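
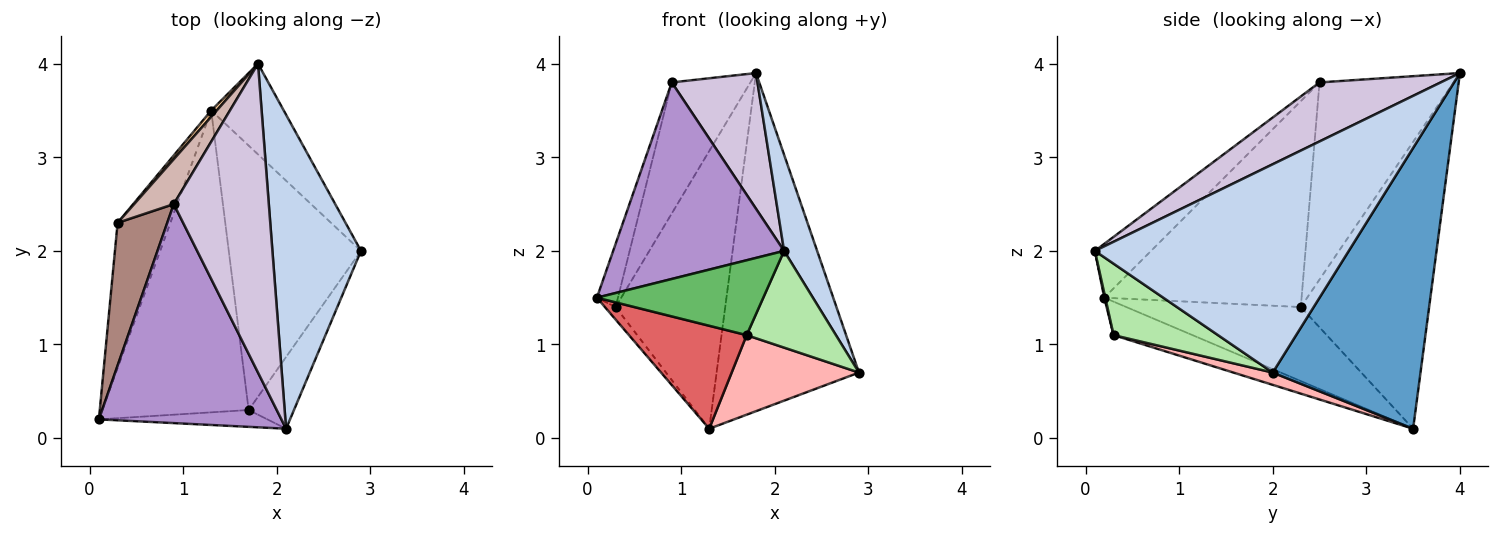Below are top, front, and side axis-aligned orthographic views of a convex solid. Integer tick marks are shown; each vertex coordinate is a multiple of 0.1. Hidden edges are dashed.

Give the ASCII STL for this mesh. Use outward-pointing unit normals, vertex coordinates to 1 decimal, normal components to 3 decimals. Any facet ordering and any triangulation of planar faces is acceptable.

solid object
 facet normal 0.708 0.682 -0.183
  outer loop
   vertex 1.3 3.5 0.1
   vertex 1.8 4.0 3.9
   vertex 2.9 2.0 0.7
  endloop
 endfacet
 facet normal 0.914 -0.119 0.388
  outer loop
   vertex 2.1 0.1 2.0
   vertex 2.9 2.0 0.7
   vertex 1.8 4.0 3.9
  endloop
 endfacet
 facet normal -0.813 0.050 -0.580
  outer loop
   vertex 0.3 2.3 1.4
   vertex 1.3 3.5 0.1
   vertex 0.1 0.2 1.5
  endloop
 endfacet
 facet normal -0.760 0.649 0.015
  outer loop
   vertex 0.3 2.3 1.4
   vertex 1.8 4.0 3.9
   vertex 1.3 3.5 0.1
  endloop
 endfacet
 facet normal 0.006 -0.976 -0.220
  outer loop
   vertex 1.7 0.3 1.1
   vertex 2.1 0.1 2.0
   vertex 0.1 0.2 1.5
  endloop
 endfacet
 facet normal 0.685 -0.585 -0.434
  outer loop
   vertex 1.7 0.3 1.1
   vertex 2.9 2.0 0.7
   vertex 2.1 0.1 2.0
  endloop
 endfacet
 facet normal -0.212 -0.316 -0.925
  outer loop
   vertex 1.7 0.3 1.1
   vertex 0.1 0.2 1.5
   vertex 1.3 3.5 0.1
  endloop
 endfacet
 facet normal 0.089 -0.287 -0.954
  outer loop
   vertex 1.7 0.3 1.1
   vertex 1.3 3.5 0.1
   vertex 2.9 2.0 0.7
  endloop
 endfacet
 facet normal -0.214 -0.652 0.727
  outer loop
   vertex 0.9 2.5 3.8
   vertex 0.1 0.2 1.5
   vertex 2.1 0.1 2.0
  endloop
 endfacet
 facet normal 0.494 -0.350 0.796
  outer loop
   vertex 0.9 2.5 3.8
   vertex 2.1 0.1 2.0
   vertex 1.8 4.0 3.9
  endloop
 endfacet
 facet normal -0.967 0.103 0.233
  outer loop
   vertex 0.9 2.5 3.8
   vertex 0.3 2.3 1.4
   vertex 0.1 0.2 1.5
  endloop
 endfacet
 facet normal -0.850 0.499 0.171
  outer loop
   vertex 0.9 2.5 3.8
   vertex 1.8 4.0 3.9
   vertex 0.3 2.3 1.4
  endloop
 endfacet
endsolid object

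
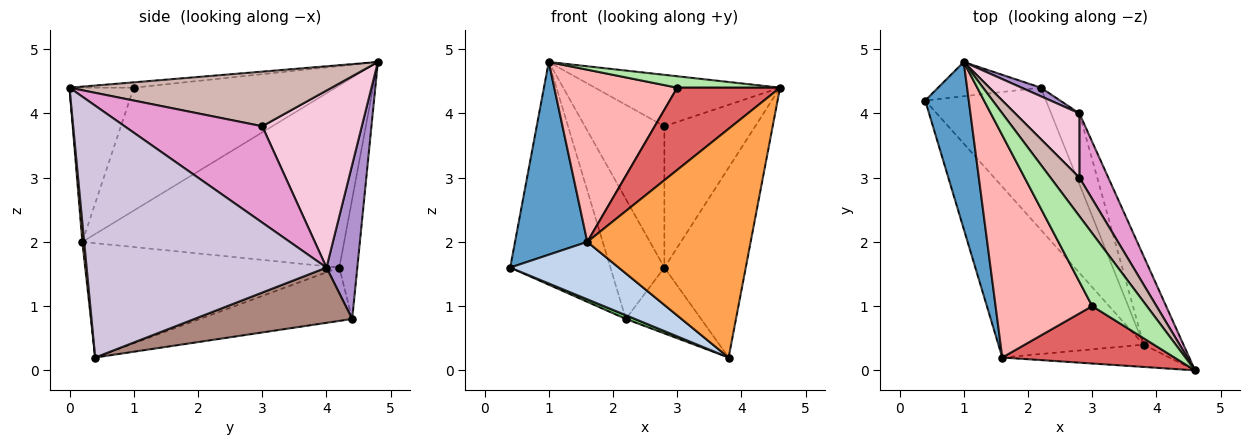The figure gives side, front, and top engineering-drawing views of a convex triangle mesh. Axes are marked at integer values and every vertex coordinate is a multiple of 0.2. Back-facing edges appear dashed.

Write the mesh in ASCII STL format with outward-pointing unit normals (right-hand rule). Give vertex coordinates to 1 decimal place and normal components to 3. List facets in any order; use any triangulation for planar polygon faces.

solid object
 facet normal -0.939 -0.259 0.225
  outer loop
   vertex 1.6 0.2 2.0
   vertex 1.0 4.8 4.8
   vertex 0.4 4.2 1.6
  endloop
 endfacet
 facet normal -0.598 -0.255 -0.760
  outer loop
   vertex 1.6 0.2 2.0
   vertex 0.4 4.2 1.6
   vertex 3.8 0.4 0.2
  endloop
 endfacet
 facet normal 0.011 -0.995 -0.097
  outer loop
   vertex 1.6 0.2 2.0
   vertex 3.8 0.4 0.2
   vertex 4.6 0.0 4.4
  endloop
 endfacet
 facet normal -0.175 0.973 -0.150
  outer loop
   vertex 2.2 4.4 0.8
   vertex 0.4 4.2 1.6
   vertex 1.0 4.8 4.8
  endloop
 endfacet
 facet normal -0.404 -0.024 -0.915
  outer loop
   vertex 2.2 4.4 0.8
   vertex 3.8 0.4 0.2
   vertex 0.4 4.2 1.6
  endloop
 endfacet
 facet normal -0.096 -0.154 0.983
  outer loop
   vertex 3.0 1.0 4.4
   vertex 4.6 0.0 4.4
   vertex 1.0 4.8 4.8
  endloop
 endfacet
 facet normal -0.456 -0.730 0.509
  outer loop
   vertex 3.0 1.0 4.4
   vertex 1.6 0.2 2.0
   vertex 4.6 0.0 4.4
  endloop
 endfacet
 facet normal -0.709 -0.432 0.558
  outer loop
   vertex 3.0 1.0 4.4
   vertex 1.0 4.8 4.8
   vertex 1.6 0.2 2.0
  endloop
 endfacet
 facet normal 0.495 0.867 0.062
  outer loop
   vertex 2.8 4.0 1.6
   vertex 2.2 4.4 0.8
   vertex 1.0 4.8 4.8
  endloop
 endfacet
 facet normal 0.937 0.318 -0.148
  outer loop
   vertex 2.8 4.0 1.6
   vertex 4.6 0.0 4.4
   vertex 3.8 0.4 0.2
  endloop
 endfacet
 facet normal 0.819 0.391 -0.419
  outer loop
   vertex 2.8 4.0 1.6
   vertex 3.8 0.4 0.2
   vertex 2.2 4.4 0.8
  endloop
 endfacet
 facet normal 0.750 0.529 0.397
  outer loop
   vertex 2.8 3.0 3.8
   vertex 1.0 4.8 4.8
   vertex 4.6 0.0 4.4
  endloop
 endfacet
 facet normal 0.810 0.534 0.243
  outer loop
   vertex 2.8 3.0 3.8
   vertex 4.6 0.0 4.4
   vertex 2.8 4.0 1.6
  endloop
 endfacet
 facet normal 0.752 0.600 0.273
  outer loop
   vertex 2.8 3.0 3.8
   vertex 2.8 4.0 1.6
   vertex 1.0 4.8 4.8
  endloop
 endfacet
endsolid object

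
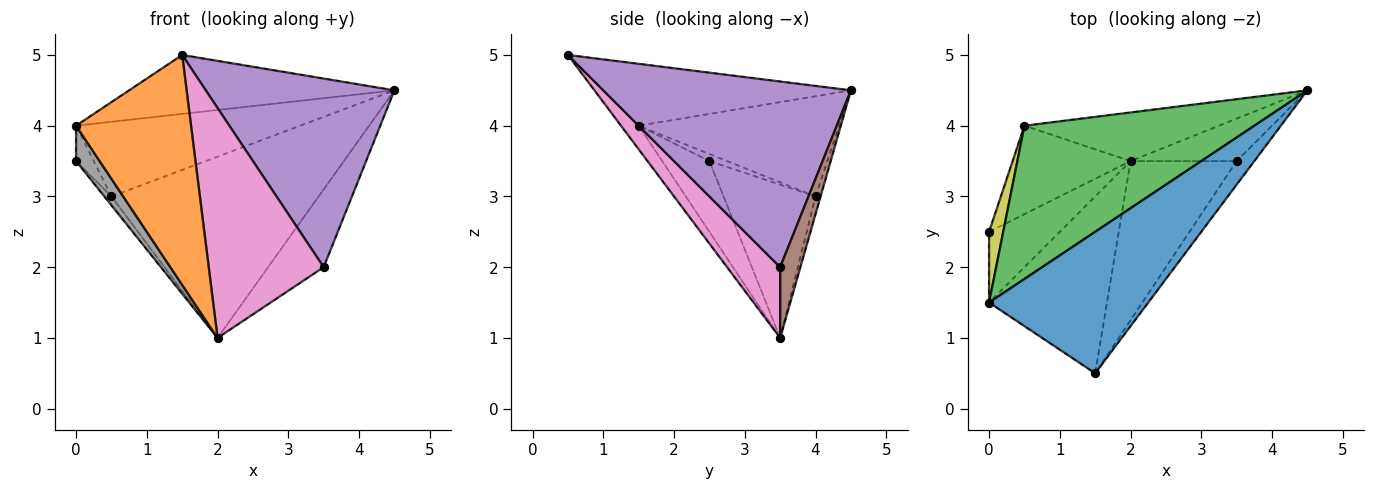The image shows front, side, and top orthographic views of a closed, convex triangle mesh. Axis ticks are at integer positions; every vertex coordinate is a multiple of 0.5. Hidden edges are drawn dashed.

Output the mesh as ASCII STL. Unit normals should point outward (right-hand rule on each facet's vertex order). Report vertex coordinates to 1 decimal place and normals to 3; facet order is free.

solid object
 facet normal -0.338 0.362 0.869
  outer loop
   vertex 1.5 0.5 5.0
   vertex 4.5 4.5 4.5
   vertex 0.0 1.5 4.0
  endloop
 endfacet
 facet normal -0.121 -0.787 -0.605
  outer loop
   vertex 2.0 3.5 1.0
   vertex 1.5 0.5 5.0
   vertex 0.0 1.5 4.0
  endloop
 endfacet
 facet normal -0.365 0.408 0.837
  outer loop
   vertex 0.5 4.0 3.0
   vertex 0.0 1.5 4.0
   vertex 4.5 4.5 4.5
  endloop
 endfacet
 facet normal -0.024 0.966 -0.259
  outer loop
   vertex 0.5 4.0 3.0
   vertex 4.5 4.5 4.5
   vertex 2.0 3.5 1.0
  endloop
 endfacet
 facet normal 0.793 -0.604 -0.076
  outer loop
   vertex 3.5 3.5 2.0
   vertex 4.5 4.5 4.5
   vertex 1.5 0.5 5.0
  endloop
 endfacet
 facet normal 0.304 0.836 -0.456
  outer loop
   vertex 3.5 3.5 2.0
   vertex 2.0 3.5 1.0
   vertex 4.5 4.5 4.5
  endloop
 endfacet
 facet normal 0.355 -0.769 -0.532
  outer loop
   vertex 3.5 3.5 2.0
   vertex 1.5 0.5 5.0
   vertex 2.0 3.5 1.0
  endloop
 endfacet
 facet normal -0.667 -0.333 -0.667
  outer loop
   vertex 0.0 2.5 3.5
   vertex 2.0 3.5 1.0
   vertex 0.0 1.5 4.0
  endloop
 endfacet
 facet normal -0.408 0.408 0.816
  outer loop
   vertex 0.0 2.5 3.5
   vertex 0.0 1.5 4.0
   vertex 0.5 4.0 3.0
  endloop
 endfacet
 facet normal -0.791 0.061 -0.609
  outer loop
   vertex 0.0 2.5 3.5
   vertex 0.5 4.0 3.0
   vertex 2.0 3.5 1.0
  endloop
 endfacet
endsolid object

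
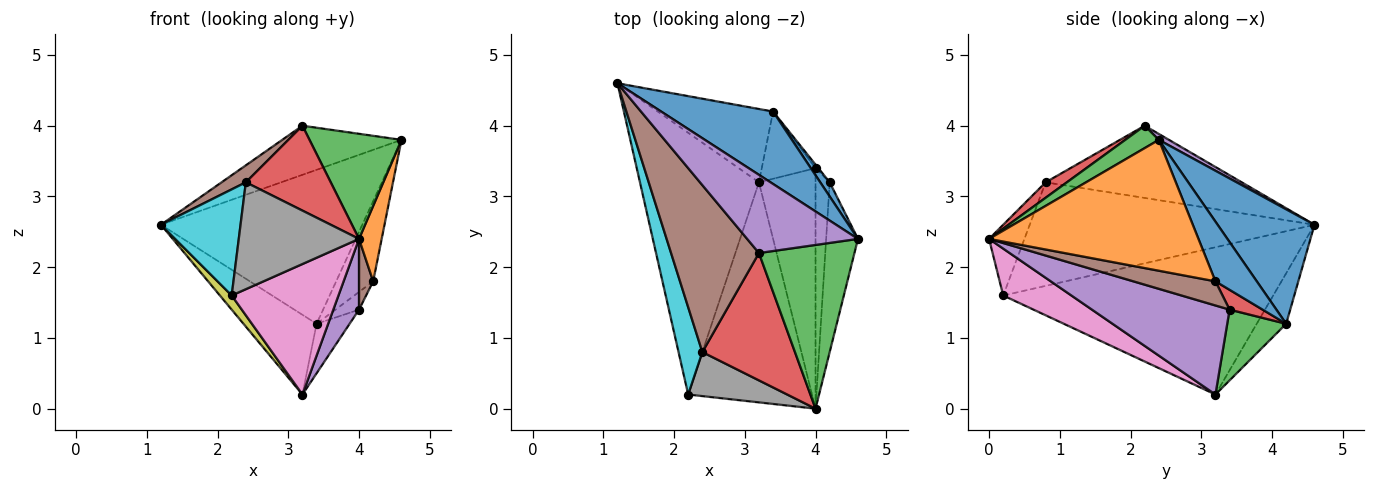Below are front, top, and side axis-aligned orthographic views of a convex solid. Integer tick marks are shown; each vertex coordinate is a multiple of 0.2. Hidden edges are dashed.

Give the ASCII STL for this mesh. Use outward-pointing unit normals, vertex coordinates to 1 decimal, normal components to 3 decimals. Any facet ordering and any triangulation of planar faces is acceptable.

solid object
 facet normal 0.399 0.830 0.390
  outer loop
   vertex 3.4 4.2 1.2
   vertex 1.2 4.6 2.6
   vertex 4.6 2.4 3.8
  endloop
 endfacet
 facet normal -0.285 0.706 -0.649
  outer loop
   vertex 3.4 4.2 1.2
   vertex 3.2 3.2 0.2
   vertex 1.2 4.6 2.6
  endloop
 endfacet
 facet normal 0.194 -0.530 0.826
  outer loop
   vertex 3.2 2.2 4.0
   vertex 4.0 0.0 2.4
   vertex 4.6 2.4 3.8
  endloop
 endfacet
 facet normal 0.137 -0.549 0.824
  outer loop
   vertex 3.2 2.2 4.0
   vertex 2.4 0.8 3.2
   vertex 4.0 0.0 2.4
  endloop
 endfacet
 facet normal 0.045 0.531 0.846
  outer loop
   vertex 3.2 2.2 4.0
   vertex 4.6 2.4 3.8
   vertex 1.2 4.6 2.6
  endloop
 endfacet
 facet normal -0.633 -0.078 0.770
  outer loop
   vertex 3.2 2.2 4.0
   vertex 1.2 4.6 2.6
   vertex 2.4 0.8 3.2
  endloop
 endfacet
 facet normal 0.310 -0.485 -0.818
  outer loop
   vertex 2.2 0.2 1.6
   vertex 3.2 3.2 0.2
   vertex 4.0 0.0 2.4
  endloop
 endfacet
 facet normal -0.262 -0.892 0.367
  outer loop
   vertex 2.2 0.2 1.6
   vertex 4.0 0.0 2.4
   vertex 2.4 0.8 3.2
  endloop
 endfacet
 facet normal -0.777 -0.034 -0.628
  outer loop
   vertex 2.2 0.2 1.6
   vertex 1.2 4.6 2.6
   vertex 3.2 3.2 0.2
  endloop
 endfacet
 facet normal -0.940 -0.263 0.216
  outer loop
   vertex 2.2 0.2 1.6
   vertex 2.4 0.8 3.2
   vertex 1.2 4.6 2.6
  endloop
 endfacet
 facet normal 0.740 0.662 0.117
  outer loop
   vertex 4.2 3.2 1.8
   vertex 3.4 4.2 1.2
   vertex 4.6 2.4 3.8
  endloop
 endfacet
 facet normal 0.966 -0.104 -0.235
  outer loop
   vertex 4.2 3.2 1.8
   vertex 4.6 2.4 3.8
   vertex 4.0 0.0 2.4
  endloop
 endfacet
 facet normal 0.727 0.407 -0.553
  outer loop
   vertex 4.0 3.4 1.4
   vertex 3.2 3.2 0.2
   vertex 3.4 4.2 1.2
  endloop
 endfacet
 facet normal 0.808 0.577 -0.115
  outer loop
   vertex 4.0 3.4 1.4
   vertex 3.4 4.2 1.2
   vertex 4.2 3.2 1.8
  endloop
 endfacet
 facet normal 0.834 -0.156 -0.530
  outer loop
   vertex 4.0 3.4 1.4
   vertex 4.0 0.0 2.4
   vertex 3.2 3.2 0.2
  endloop
 endfacet
 facet normal 0.853 -0.147 -0.500
  outer loop
   vertex 4.0 3.4 1.4
   vertex 4.2 3.2 1.8
   vertex 4.0 0.0 2.4
  endloop
 endfacet
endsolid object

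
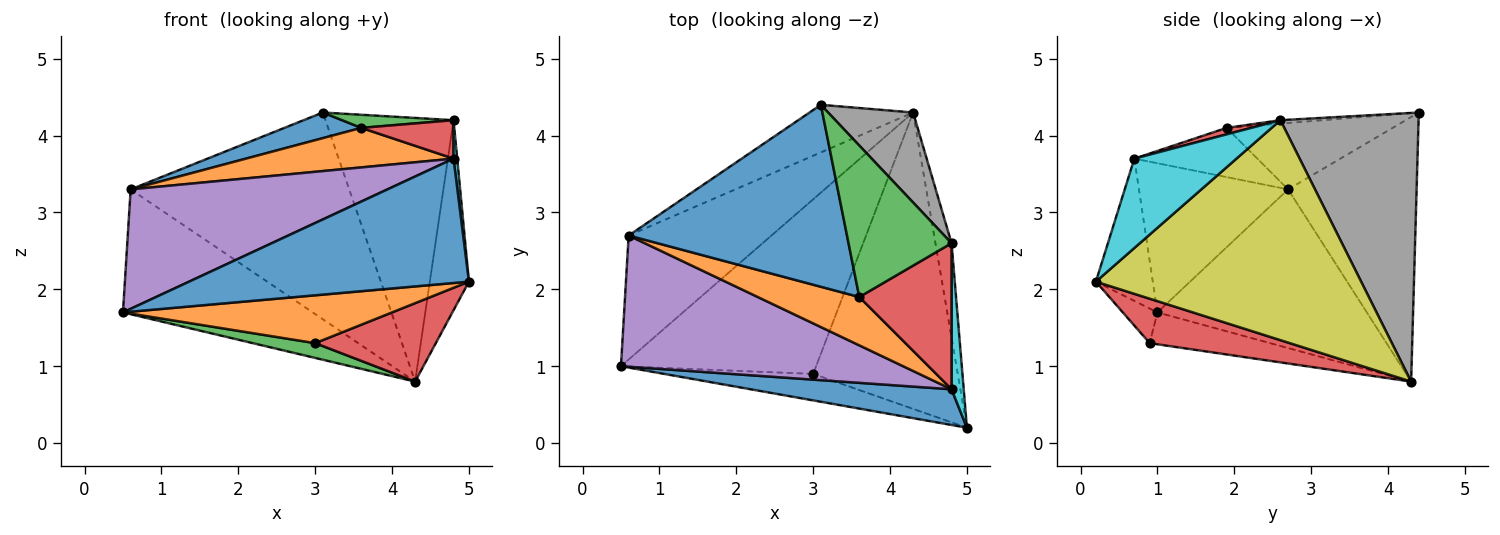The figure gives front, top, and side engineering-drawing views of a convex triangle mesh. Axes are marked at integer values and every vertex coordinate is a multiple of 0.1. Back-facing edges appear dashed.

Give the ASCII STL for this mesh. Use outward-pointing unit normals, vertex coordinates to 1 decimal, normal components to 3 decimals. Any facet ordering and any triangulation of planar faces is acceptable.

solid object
 facet normal -0.192 -0.943 0.271
  outer loop
   vertex 4.8 0.7 3.7
   vertex 0.5 1.0 1.7
   vertex 5.0 0.2 2.1
  endloop
 endfacet
 facet normal -0.112 -0.869 -0.481
  outer loop
   vertex 3.0 0.9 1.3
   vertex 5.0 0.2 2.1
   vertex 0.5 1.0 1.7
  endloop
 endfacet
 facet normal -0.161 -0.083 -0.983
  outer loop
   vertex 3.0 0.9 1.3
   vertex 0.5 1.0 1.7
   vertex 4.3 4.3 0.8
  endloop
 endfacet
 facet normal 0.285 -0.245 -0.927
  outer loop
   vertex 3.0 0.9 1.3
   vertex 4.3 4.3 0.8
   vertex 5.0 0.2 2.1
  endloop
 endfacet
 facet normal -0.364 -0.627 0.689
  outer loop
   vertex 0.6 2.7 3.3
   vertex 0.5 1.0 1.7
   vertex 4.8 0.7 3.7
  endloop
 endfacet
 facet normal -0.616 0.559 -0.555
  outer loop
   vertex 0.6 2.7 3.3
   vertex 4.3 4.3 0.8
   vertex 0.5 1.0 1.7
  endloop
 endfacet
 facet normal -0.497 0.846 -0.195
  outer loop
   vertex 0.6 2.7 3.3
   vertex 3.1 4.4 4.3
   vertex 4.3 4.3 0.8
  endloop
 endfacet
 facet normal 0.714 0.662 0.226
  outer loop
   vertex 4.8 2.6 4.2
   vertex 4.3 4.3 0.8
   vertex 3.1 4.4 4.3
  endloop
 endfacet
 facet normal 0.987 0.146 -0.072
  outer loop
   vertex 4.8 2.6 4.2
   vertex 5.0 0.2 2.1
   vertex 4.3 4.3 0.8
  endloop
 endfacet
 facet normal 0.990 -0.035 0.135
  outer loop
   vertex 4.8 2.6 4.2
   vertex 4.8 0.7 3.7
   vertex 5.0 0.2 2.1
  endloop
 endfacet
 facet normal -0.288 -0.134 0.948
  outer loop
   vertex 3.6 1.9 4.1
   vertex 3.1 4.4 4.3
   vertex 0.6 2.7 3.3
  endloop
 endfacet
 facet normal -0.351 -0.593 0.725
  outer loop
   vertex 3.6 1.9 4.1
   vertex 0.6 2.7 3.3
   vertex 4.8 0.7 3.7
  endloop
 endfacet
 facet normal -0.033 -0.086 0.996
  outer loop
   vertex 3.6 1.9 4.1
   vertex 4.8 2.6 4.2
   vertex 3.1 4.4 4.3
  endloop
 endfacet
 facet normal 0.068 -0.254 0.965
  outer loop
   vertex 3.6 1.9 4.1
   vertex 4.8 0.7 3.7
   vertex 4.8 2.6 4.2
  endloop
 endfacet
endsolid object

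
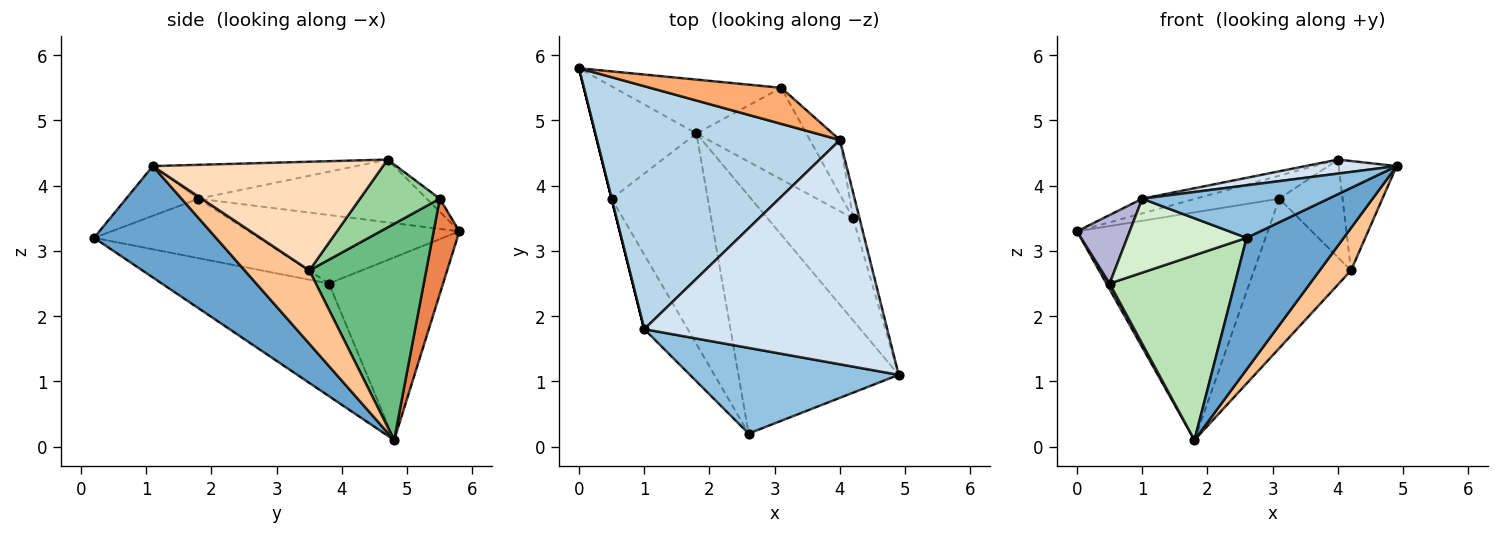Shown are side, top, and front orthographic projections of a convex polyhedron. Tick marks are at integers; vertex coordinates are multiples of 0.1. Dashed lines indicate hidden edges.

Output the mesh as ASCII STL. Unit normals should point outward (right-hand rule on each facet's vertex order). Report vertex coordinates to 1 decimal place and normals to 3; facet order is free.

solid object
 facet normal 0.519 -0.414 -0.748
  outer loop
   vertex 1.8 4.8 0.1
   vertex 4.9 1.1 4.3
   vertex 2.6 0.2 3.2
  endloop
 endfacet
 facet normal -0.199 -0.512 0.835
  outer loop
   vertex 1.0 1.8 3.8
   vertex 2.6 0.2 3.2
   vertex 4.9 1.1 4.3
  endloop
 endfacet
 facet normal -0.250 0.058 0.967
  outer loop
   vertex 1.0 1.8 3.8
   vertex 4.0 4.7 4.4
   vertex 0.0 5.8 3.3
  endloop
 endfacet
 facet normal -0.138 -0.062 0.989
  outer loop
   vertex 1.0 1.8 3.8
   vertex 4.9 1.1 4.3
   vertex 4.0 4.7 4.4
  endloop
 endfacet
 facet normal 0.130 0.965 -0.228
  outer loop
   vertex 3.1 5.5 3.8
   vertex 1.8 4.8 0.1
   vertex 0.0 5.8 3.3
  endloop
 endfacet
 facet normal -0.084 0.536 0.840
  outer loop
   vertex 3.1 5.5 3.8
   vertex 0.0 5.8 3.3
   vertex 4.0 4.7 4.4
  endloop
 endfacet
 facet normal 0.621 -0.301 -0.724
  outer loop
   vertex 4.2 3.5 2.7
   vertex 4.9 1.1 4.3
   vertex 1.8 4.8 0.1
  endloop
 endfacet
 facet normal 0.968 0.244 -0.058
  outer loop
   vertex 4.2 3.5 2.7
   vertex 4.0 4.7 4.4
   vertex 4.9 1.1 4.3
  endloop
 endfacet
 facet normal 0.717 0.595 -0.364
  outer loop
   vertex 4.2 3.5 2.7
   vertex 1.8 4.8 0.1
   vertex 3.1 5.5 3.8
  endloop
 endfacet
 facet normal 0.740 0.587 -0.327
  outer loop
   vertex 4.2 3.5 2.7
   vertex 3.1 5.5 3.8
   vertex 4.0 4.7 4.4
  endloop
 endfacet
 facet normal -0.661 -0.495 -0.564
  outer loop
   vertex 0.5 3.8 2.5
   vertex 1.8 4.8 0.1
   vertex 2.6 0.2 3.2
  endloop
 endfacet
 facet normal -0.696 -0.505 -0.510
  outer loop
   vertex 0.5 3.8 2.5
   vertex 2.6 0.2 3.2
   vertex 1.0 1.8 3.8
  endloop
 endfacet
 facet normal -0.875 -0.025 -0.484
  outer loop
   vertex 0.5 3.8 2.5
   vertex 0.0 5.8 3.3
   vertex 1.8 4.8 0.1
  endloop
 endfacet
 facet normal -0.970 -0.243 0.000
  outer loop
   vertex 0.5 3.8 2.5
   vertex 1.0 1.8 3.8
   vertex 0.0 5.8 3.3
  endloop
 endfacet
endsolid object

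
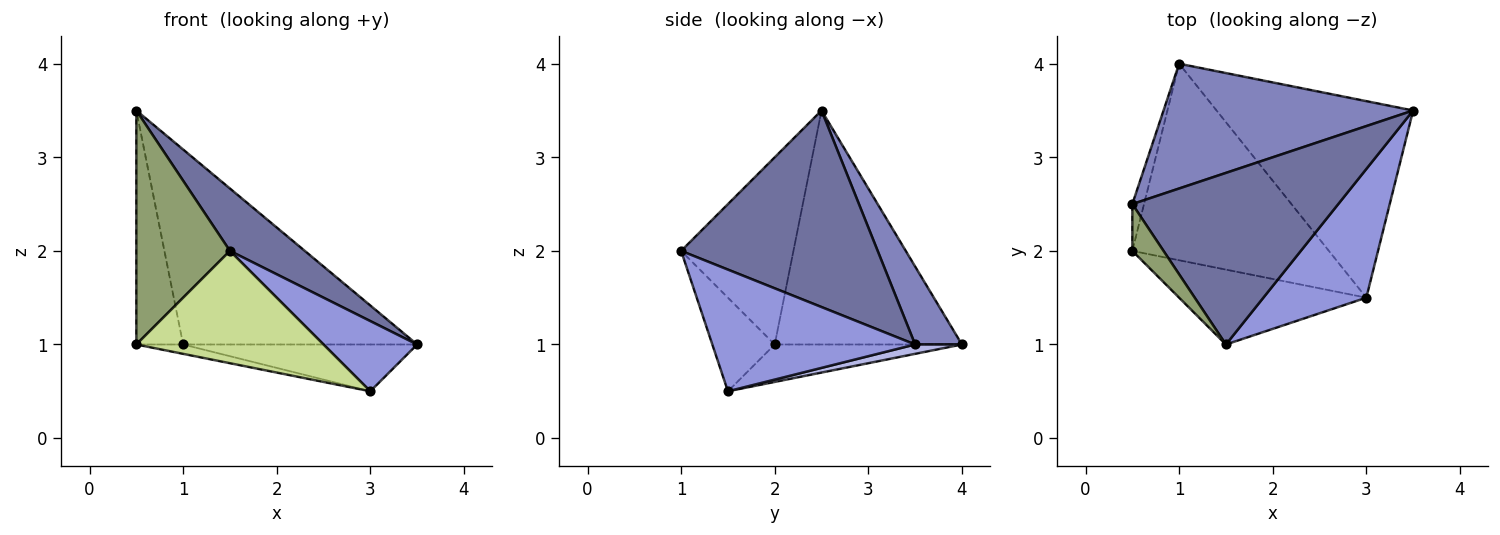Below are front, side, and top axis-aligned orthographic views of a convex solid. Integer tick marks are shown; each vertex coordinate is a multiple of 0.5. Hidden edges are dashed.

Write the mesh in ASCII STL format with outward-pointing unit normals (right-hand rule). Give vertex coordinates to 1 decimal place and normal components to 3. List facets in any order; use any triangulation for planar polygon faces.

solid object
 facet normal 0.668 -0.254 0.700
  outer loop
   vertex 1.5 1.0 2.0
   vertex 3.5 3.5 1.0
   vertex 0.5 2.5 3.5
  endloop
 endfacet
 facet normal 0.166 0.831 0.532
  outer loop
   vertex 1.0 4.0 1.0
   vertex 0.5 2.5 3.5
   vertex 3.5 3.5 1.0
  endloop
 endfacet
 facet normal 0.720 -0.332 0.609
  outer loop
   vertex 3.0 1.5 0.5
   vertex 3.5 3.5 1.0
   vertex 1.5 1.0 2.0
  endloop
 endfacet
 facet normal 0.046 0.231 -0.972
  outer loop
   vertex 3.0 1.5 0.5
   vertex 1.0 4.0 1.0
   vertex 3.5 3.5 1.0
  endloop
 endfacet
 facet normal -0.762 -0.635 0.127
  outer loop
   vertex 0.5 2.0 1.0
   vertex 1.5 1.0 2.0
   vertex 0.5 2.5 3.5
  endloop
 endfacet
 facet normal -0.969 0.242 -0.048
  outer loop
   vertex 0.5 2.0 1.0
   vertex 0.5 2.5 3.5
   vertex 1.0 4.0 1.0
  endloop
 endfacet
 facet normal -0.267 -0.802 -0.535
  outer loop
   vertex 0.5 2.0 1.0
   vertex 3.0 1.5 0.5
   vertex 1.5 1.0 2.0
  endloop
 endfacet
 facet normal -0.187 0.047 -0.981
  outer loop
   vertex 0.5 2.0 1.0
   vertex 1.0 4.0 1.0
   vertex 3.0 1.5 0.5
  endloop
 endfacet
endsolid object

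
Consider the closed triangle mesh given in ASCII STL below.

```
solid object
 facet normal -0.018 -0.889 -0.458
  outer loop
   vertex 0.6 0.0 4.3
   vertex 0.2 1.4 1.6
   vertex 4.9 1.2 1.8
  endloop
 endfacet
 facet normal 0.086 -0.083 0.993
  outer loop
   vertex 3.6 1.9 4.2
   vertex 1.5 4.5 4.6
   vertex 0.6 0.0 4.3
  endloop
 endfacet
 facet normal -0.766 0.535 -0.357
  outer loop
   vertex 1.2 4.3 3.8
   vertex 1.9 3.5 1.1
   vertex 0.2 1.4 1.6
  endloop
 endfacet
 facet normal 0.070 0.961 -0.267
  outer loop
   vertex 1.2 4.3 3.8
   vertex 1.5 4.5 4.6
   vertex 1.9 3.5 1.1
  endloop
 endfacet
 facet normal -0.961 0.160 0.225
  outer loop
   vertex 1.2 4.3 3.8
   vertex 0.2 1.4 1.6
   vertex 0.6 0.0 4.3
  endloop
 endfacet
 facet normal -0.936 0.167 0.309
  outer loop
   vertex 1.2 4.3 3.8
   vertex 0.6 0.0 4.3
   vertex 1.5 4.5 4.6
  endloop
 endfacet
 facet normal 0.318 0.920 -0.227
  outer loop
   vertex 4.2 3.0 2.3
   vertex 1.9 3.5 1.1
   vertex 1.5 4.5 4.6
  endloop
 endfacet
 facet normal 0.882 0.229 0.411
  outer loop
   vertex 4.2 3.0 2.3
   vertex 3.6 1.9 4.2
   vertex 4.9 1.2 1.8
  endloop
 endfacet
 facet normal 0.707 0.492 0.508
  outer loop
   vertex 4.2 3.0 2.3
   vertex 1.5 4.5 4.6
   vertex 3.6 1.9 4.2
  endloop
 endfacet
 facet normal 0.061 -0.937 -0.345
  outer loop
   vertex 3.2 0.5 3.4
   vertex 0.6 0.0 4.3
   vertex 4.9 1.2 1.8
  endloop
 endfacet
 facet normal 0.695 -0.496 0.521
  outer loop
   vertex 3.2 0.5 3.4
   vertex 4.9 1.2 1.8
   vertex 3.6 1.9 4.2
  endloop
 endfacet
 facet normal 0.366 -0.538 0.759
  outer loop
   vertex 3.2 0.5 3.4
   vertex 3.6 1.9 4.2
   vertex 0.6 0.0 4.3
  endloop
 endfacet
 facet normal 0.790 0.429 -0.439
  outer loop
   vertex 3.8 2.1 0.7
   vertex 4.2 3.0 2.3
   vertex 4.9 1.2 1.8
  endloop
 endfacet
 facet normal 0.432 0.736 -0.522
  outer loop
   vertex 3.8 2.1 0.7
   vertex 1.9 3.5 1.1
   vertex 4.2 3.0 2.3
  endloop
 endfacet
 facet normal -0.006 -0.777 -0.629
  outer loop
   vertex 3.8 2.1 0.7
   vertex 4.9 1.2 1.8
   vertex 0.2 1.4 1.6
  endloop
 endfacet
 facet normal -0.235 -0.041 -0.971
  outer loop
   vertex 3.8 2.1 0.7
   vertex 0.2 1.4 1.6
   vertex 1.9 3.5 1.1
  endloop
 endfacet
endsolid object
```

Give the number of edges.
24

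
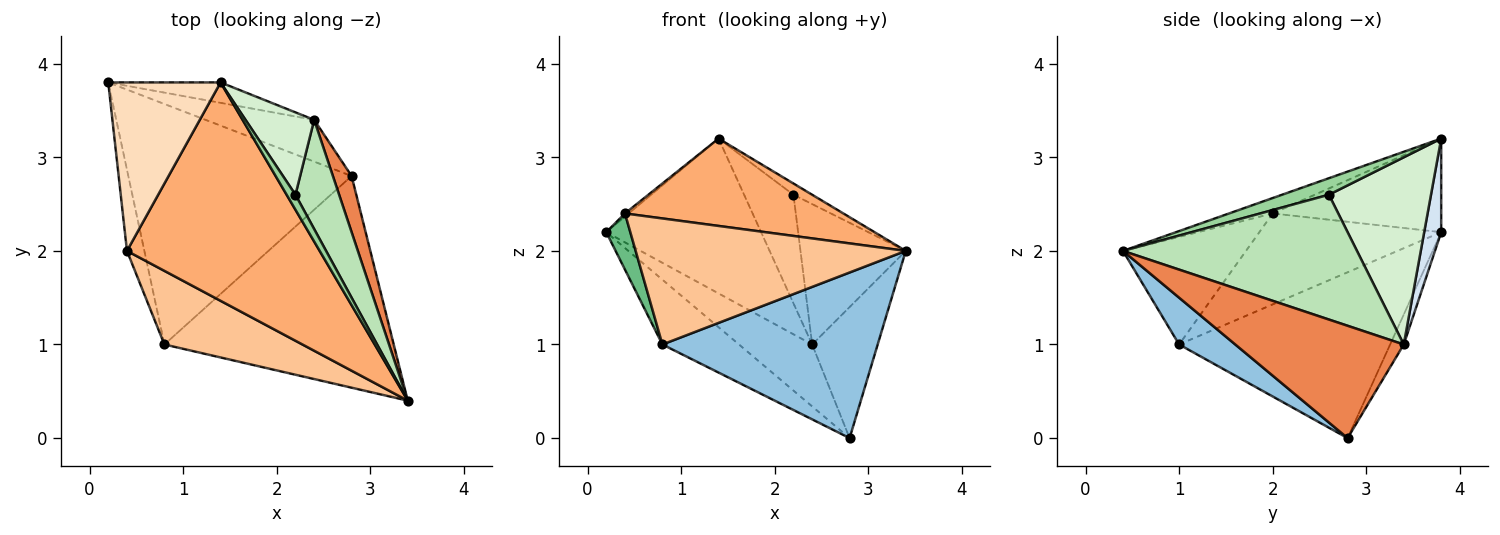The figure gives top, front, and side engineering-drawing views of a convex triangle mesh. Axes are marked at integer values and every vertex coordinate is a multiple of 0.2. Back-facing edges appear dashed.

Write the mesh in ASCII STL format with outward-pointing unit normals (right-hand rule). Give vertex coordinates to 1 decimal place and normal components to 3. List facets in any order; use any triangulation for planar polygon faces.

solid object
 facet normal -0.583 0.211 -0.785
  outer loop
   vertex 0.8 1.0 1.0
   vertex 0.2 3.8 2.2
   vertex 2.8 2.8 0.0
  endloop
 endfacet
 facet normal 0.159 -0.608 -0.778
  outer loop
   vertex 0.8 1.0 1.0
   vertex 2.8 2.8 0.0
   vertex 3.4 0.4 2.0
  endloop
 endfacet
 facet normal -0.152 0.819 -0.553
  outer loop
   vertex 2.4 3.4 1.0
   vertex 2.8 2.8 0.0
   vertex 0.2 3.8 2.2
  endloop
 endfacet
 facet normal 0.108 0.986 -0.130
  outer loop
   vertex 2.4 3.4 1.0
   vertex 0.2 3.8 2.2
   vertex 1.4 3.8 3.2
  endloop
 endfacet
 facet normal 0.921 0.358 0.153
  outer loop
   vertex 2.4 3.4 1.0
   vertex 3.4 0.4 2.0
   vertex 2.8 2.8 0.0
  endloop
 endfacet
 facet normal -0.074 -0.370 0.926
  outer loop
   vertex 0.4 2.0 2.4
   vertex 3.4 0.4 2.0
   vertex 1.4 3.8 3.2
  endloop
 endfacet
 facet normal -0.366 -0.804 0.469
  outer loop
   vertex 0.4 2.0 2.4
   vertex 0.8 1.0 1.0
   vertex 3.4 0.4 2.0
  endloop
 endfacet
 facet normal -0.640 0.014 0.768
  outer loop
   vertex 0.4 2.0 2.4
   vertex 1.4 3.8 3.2
   vertex 0.2 3.8 2.2
  endloop
 endfacet
 facet normal -0.974 -0.129 -0.186
  outer loop
   vertex 0.4 2.0 2.4
   vertex 0.2 3.8 2.2
   vertex 0.8 1.0 1.0
  endloop
 endfacet
 facet normal 0.832 0.333 0.444
  outer loop
   vertex 2.2 2.6 2.6
   vertex 1.4 3.8 3.2
   vertex 3.4 0.4 2.0
  endloop
 endfacet
 facet normal 0.869 0.391 0.304
  outer loop
   vertex 2.2 2.6 2.6
   vertex 3.4 0.4 2.0
   vertex 2.4 3.4 1.0
  endloop
 endfacet
 facet normal 0.855 0.413 0.313
  outer loop
   vertex 2.2 2.6 2.6
   vertex 2.4 3.4 1.0
   vertex 1.4 3.8 3.2
  endloop
 endfacet
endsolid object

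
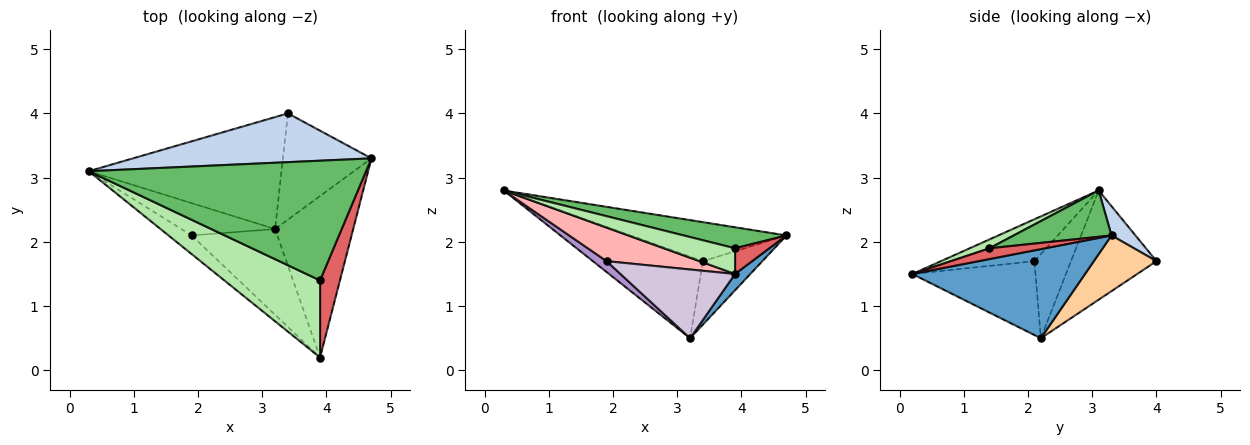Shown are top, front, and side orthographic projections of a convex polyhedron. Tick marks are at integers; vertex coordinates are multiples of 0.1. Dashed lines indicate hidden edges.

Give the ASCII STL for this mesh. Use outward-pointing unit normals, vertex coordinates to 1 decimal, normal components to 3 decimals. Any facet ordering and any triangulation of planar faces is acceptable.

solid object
 facet normal 0.750 -0.066 -0.658
  outer loop
   vertex 3.2 2.2 0.5
   vertex 4.7 3.3 2.1
   vertex 3.9 0.2 1.5
  endloop
 endfacet
 facet normal 0.095 0.622 0.778
  outer loop
   vertex 3.4 4.0 1.7
   vertex 0.3 3.1 2.8
   vertex 4.7 3.3 2.1
  endloop
 endfacet
 facet normal -0.416 0.536 -0.735
  outer loop
   vertex 3.4 4.0 1.7
   vertex 3.2 2.2 0.5
   vertex 0.3 3.1 2.8
  endloop
 endfacet
 facet normal 0.475 0.451 -0.756
  outer loop
   vertex 3.4 4.0 1.7
   vertex 4.7 3.3 2.1
   vertex 3.2 2.2 0.5
  endloop
 endfacet
 facet normal 0.162 -0.171 0.972
  outer loop
   vertex 3.9 1.4 1.9
   vertex 4.7 3.3 2.1
   vertex 0.3 3.1 2.8
  endloop
 endfacet
 facet normal 0.088 -0.315 0.945
  outer loop
   vertex 3.9 1.4 1.9
   vertex 0.3 3.1 2.8
   vertex 3.9 0.2 1.5
  endloop
 endfacet
 facet normal 0.457 -0.281 0.844
  outer loop
   vertex 3.9 1.4 1.9
   vertex 3.9 0.2 1.5
   vertex 4.7 3.3 2.1
  endloop
 endfacet
 facet normal -0.660 -0.657 -0.363
  outer loop
   vertex 1.9 2.1 1.7
   vertex 3.9 0.2 1.5
   vertex 0.3 3.1 2.8
  endloop
 endfacet
 facet normal -0.648 -0.242 -0.722
  outer loop
   vertex 1.9 2.1 1.7
   vertex 0.3 3.1 2.8
   vertex 3.2 2.2 0.5
  endloop
 endfacet
 facet normal -0.558 -0.519 -0.648
  outer loop
   vertex 1.9 2.1 1.7
   vertex 3.2 2.2 0.5
   vertex 3.9 0.2 1.5
  endloop
 endfacet
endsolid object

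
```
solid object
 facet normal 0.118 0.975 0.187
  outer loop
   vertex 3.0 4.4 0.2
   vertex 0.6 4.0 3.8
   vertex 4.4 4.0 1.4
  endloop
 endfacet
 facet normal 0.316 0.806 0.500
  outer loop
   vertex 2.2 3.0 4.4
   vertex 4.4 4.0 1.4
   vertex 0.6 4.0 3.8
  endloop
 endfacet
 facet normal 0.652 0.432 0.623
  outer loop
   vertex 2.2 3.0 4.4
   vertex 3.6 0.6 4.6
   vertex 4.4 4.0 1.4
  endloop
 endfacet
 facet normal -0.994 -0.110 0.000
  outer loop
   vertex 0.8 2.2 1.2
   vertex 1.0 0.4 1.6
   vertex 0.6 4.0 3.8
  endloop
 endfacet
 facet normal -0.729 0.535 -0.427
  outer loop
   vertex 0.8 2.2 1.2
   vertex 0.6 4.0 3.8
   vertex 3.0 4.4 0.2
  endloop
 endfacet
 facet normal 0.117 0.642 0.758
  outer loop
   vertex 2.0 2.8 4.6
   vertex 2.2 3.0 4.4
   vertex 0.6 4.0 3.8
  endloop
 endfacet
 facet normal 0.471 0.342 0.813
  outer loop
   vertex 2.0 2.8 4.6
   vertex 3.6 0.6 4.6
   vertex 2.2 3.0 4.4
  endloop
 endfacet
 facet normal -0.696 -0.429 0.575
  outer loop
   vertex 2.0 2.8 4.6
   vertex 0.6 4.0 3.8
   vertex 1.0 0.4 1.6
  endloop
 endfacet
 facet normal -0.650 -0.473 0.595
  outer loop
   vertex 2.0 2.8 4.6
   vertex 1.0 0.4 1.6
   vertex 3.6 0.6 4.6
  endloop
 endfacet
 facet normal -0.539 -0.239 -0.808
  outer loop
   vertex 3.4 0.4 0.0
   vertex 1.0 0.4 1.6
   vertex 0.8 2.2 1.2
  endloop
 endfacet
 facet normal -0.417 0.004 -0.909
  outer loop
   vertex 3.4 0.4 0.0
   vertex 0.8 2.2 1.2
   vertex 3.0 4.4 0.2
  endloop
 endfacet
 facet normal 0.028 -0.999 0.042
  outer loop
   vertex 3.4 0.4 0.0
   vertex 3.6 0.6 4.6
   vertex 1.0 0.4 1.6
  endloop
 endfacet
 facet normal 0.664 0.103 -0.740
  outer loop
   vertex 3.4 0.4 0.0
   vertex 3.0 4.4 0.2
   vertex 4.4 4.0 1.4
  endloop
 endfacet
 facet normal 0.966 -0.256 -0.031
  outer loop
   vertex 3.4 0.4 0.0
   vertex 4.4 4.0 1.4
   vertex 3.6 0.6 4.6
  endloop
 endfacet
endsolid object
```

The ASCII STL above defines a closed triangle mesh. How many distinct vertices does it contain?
9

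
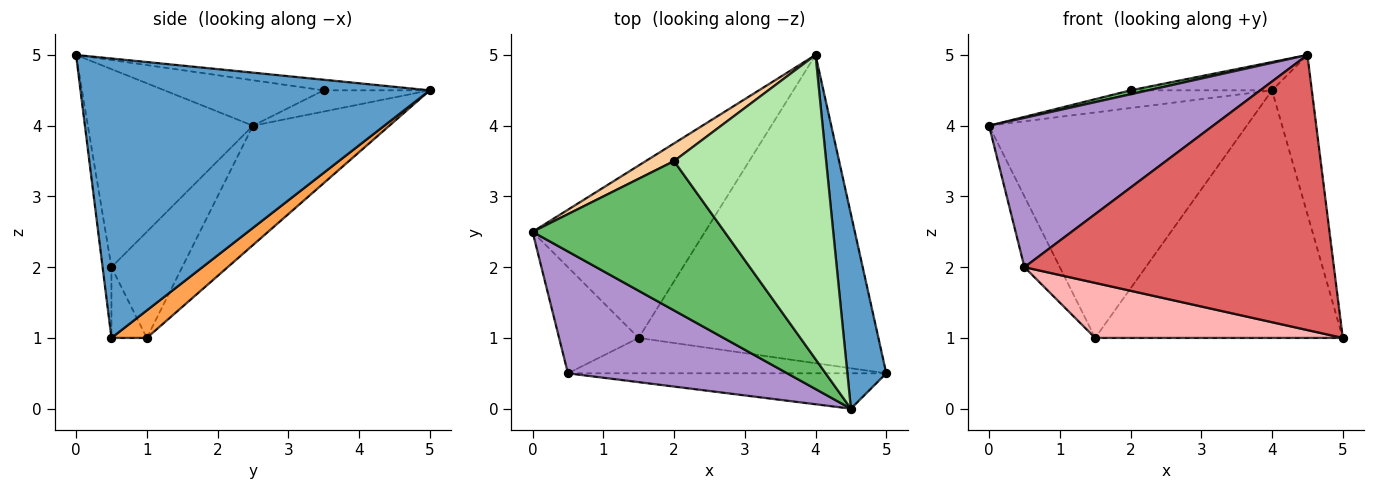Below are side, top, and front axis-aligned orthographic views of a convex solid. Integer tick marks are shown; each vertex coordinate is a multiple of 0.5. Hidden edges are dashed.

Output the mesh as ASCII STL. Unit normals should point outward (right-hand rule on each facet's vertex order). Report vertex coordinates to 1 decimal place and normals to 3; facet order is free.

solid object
 facet normal 0.984 0.112 0.137
  outer loop
   vertex 4.5 0.0 5.0
   vertex 5.0 0.5 1.0
   vertex 4.0 5.0 4.5
  endloop
 endfacet
 facet normal -0.388 0.732 -0.560
  outer loop
   vertex 1.5 1.0 1.0
   vertex 0.0 2.5 4.0
   vertex 4.0 5.0 4.5
  endloop
 endfacet
 facet normal 0.089 0.624 -0.777
  outer loop
   vertex 1.5 1.0 1.0
   vertex 4.0 5.0 4.5
   vertex 5.0 0.5 1.0
  endloop
 endfacet
 facet normal -0.469 0.625 0.625
  outer loop
   vertex 2.0 3.5 4.5
   vertex 4.0 5.0 4.5
   vertex 0.0 2.5 4.0
  endloop
 endfacet
 facet normal -0.230 -0.026 0.973
  outer loop
   vertex 2.0 3.5 4.5
   vertex 0.0 2.5 4.0
   vertex 4.5 0.0 5.0
  endloop
 endfacet
 facet normal -0.069 0.092 0.993
  outer loop
   vertex 2.0 3.5 4.5
   vertex 4.5 0.0 5.0
   vertex 4.0 5.0 4.5
  endloop
 endfacet
 facet normal -0.028 -0.991 -0.127
  outer loop
   vertex 0.5 0.5 2.0
   vertex 5.0 0.5 1.0
   vertex 4.5 0.0 5.0
  endloop
 endfacet
 facet normal -0.119 -0.835 -0.537
  outer loop
   vertex 0.5 0.5 2.0
   vertex 1.5 1.0 1.0
   vertex 5.0 0.5 1.0
  endloop
 endfacet
 facet normal -0.496 -0.673 0.549
  outer loop
   vertex 0.5 0.5 2.0
   vertex 4.5 0.0 5.0
   vertex 0.0 2.5 4.0
  endloop
 endfacet
 facet normal -0.743 0.371 -0.557
  outer loop
   vertex 0.5 0.5 2.0
   vertex 0.0 2.5 4.0
   vertex 1.5 1.0 1.0
  endloop
 endfacet
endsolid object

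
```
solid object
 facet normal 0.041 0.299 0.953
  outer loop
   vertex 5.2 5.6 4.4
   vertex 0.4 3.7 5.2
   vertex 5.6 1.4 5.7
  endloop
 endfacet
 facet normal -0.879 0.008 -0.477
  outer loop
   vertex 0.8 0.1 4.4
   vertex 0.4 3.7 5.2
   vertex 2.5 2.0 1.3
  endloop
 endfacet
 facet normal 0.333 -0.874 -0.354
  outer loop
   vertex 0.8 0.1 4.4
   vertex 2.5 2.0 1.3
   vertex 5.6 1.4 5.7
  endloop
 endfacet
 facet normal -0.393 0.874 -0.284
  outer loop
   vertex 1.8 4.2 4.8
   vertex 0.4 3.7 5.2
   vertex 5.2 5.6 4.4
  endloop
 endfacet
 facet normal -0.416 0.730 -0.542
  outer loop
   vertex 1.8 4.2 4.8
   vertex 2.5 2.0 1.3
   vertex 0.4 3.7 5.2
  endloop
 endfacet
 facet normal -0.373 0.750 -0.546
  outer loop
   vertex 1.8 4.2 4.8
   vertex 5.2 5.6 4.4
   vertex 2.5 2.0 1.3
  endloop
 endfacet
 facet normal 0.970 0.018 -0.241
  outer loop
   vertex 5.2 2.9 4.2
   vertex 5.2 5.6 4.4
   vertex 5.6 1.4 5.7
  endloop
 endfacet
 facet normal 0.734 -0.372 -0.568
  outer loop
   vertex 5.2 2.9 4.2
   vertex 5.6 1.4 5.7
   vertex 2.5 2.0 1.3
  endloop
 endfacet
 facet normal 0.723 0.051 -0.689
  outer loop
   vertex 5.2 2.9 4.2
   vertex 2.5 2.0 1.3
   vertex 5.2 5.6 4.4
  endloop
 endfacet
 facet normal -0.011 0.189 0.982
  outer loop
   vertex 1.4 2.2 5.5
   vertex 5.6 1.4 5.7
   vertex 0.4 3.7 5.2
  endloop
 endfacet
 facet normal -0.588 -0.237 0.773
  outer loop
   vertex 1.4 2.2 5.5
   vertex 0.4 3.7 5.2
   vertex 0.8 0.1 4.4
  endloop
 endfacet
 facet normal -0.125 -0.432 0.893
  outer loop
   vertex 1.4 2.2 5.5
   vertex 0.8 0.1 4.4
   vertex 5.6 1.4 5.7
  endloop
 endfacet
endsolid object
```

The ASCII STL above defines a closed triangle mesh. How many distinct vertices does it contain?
8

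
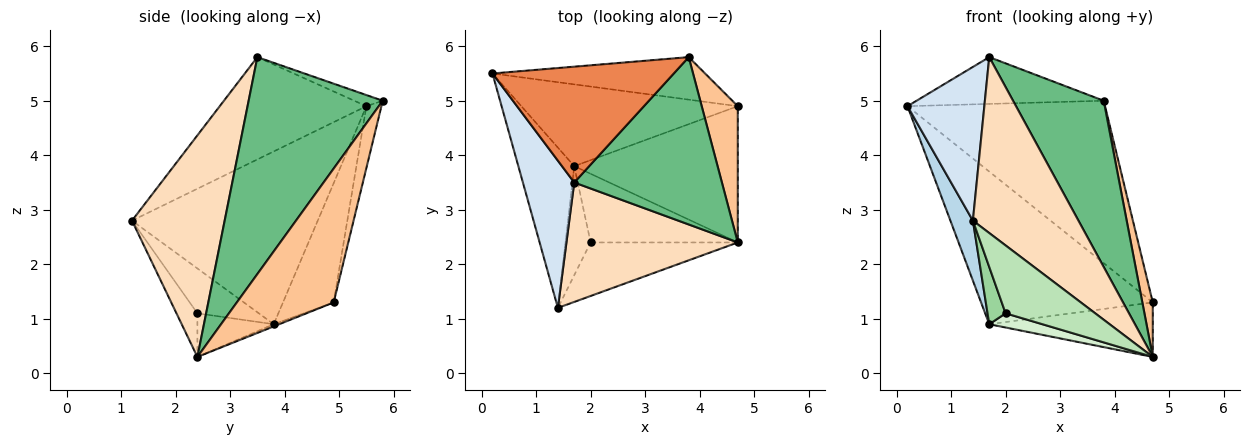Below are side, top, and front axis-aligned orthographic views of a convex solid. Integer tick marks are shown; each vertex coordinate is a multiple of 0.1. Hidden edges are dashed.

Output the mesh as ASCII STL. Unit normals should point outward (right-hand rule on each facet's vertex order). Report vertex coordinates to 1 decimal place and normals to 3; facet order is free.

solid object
 facet normal -0.073 0.965 -0.253
  outer loop
   vertex 3.8 5.8 5.0
   vertex 4.7 4.9 1.3
   vertex 0.2 5.5 4.9
  endloop
 endfacet
 facet normal -0.252 0.853 -0.457
  outer loop
   vertex 1.7 3.8 0.9
   vertex 0.2 5.5 4.9
   vertex 4.7 4.9 1.3
  endloop
 endfacet
 facet normal -0.945 -0.114 -0.306
  outer loop
   vertex 1.7 3.8 0.9
   vertex 1.4 1.2 2.8
   vertex 0.2 5.5 4.9
  endloop
 endfacet
 facet normal -0.809 -0.424 0.406
  outer loop
   vertex 1.7 3.5 5.8
   vertex 0.2 5.5 4.9
   vertex 1.4 1.2 2.8
  endloop
 endfacet
 facet normal -0.057 0.374 0.926
  outer loop
   vertex 1.7 3.5 5.8
   vertex 3.8 5.8 5.0
   vertex 0.2 5.5 4.9
  endloop
 endfacet
 facet normal -0.012 0.371 -0.928
  outer loop
   vertex 4.7 2.4 0.3
   vertex 1.7 3.8 0.9
   vertex 4.7 4.9 1.3
  endloop
 endfacet
 facet normal 0.960 -0.104 0.259
  outer loop
   vertex 4.7 2.4 0.3
   vertex 4.7 4.9 1.3
   vertex 3.8 5.8 5.0
  endloop
 endfacet
 facet normal 0.588 -0.669 0.454
  outer loop
   vertex 4.7 2.4 0.3
   vertex 1.7 3.5 5.8
   vertex 1.4 1.2 2.8
  endloop
 endfacet
 facet normal 0.722 -0.488 0.491
  outer loop
   vertex 4.7 2.4 0.3
   vertex 3.8 5.8 5.0
   vertex 1.7 3.5 5.8
  endloop
 endfacet
 facet normal -0.845 -0.249 -0.474
  outer loop
   vertex 2.0 2.4 1.1
   vertex 1.4 1.2 2.8
   vertex 1.7 3.8 0.9
  endloop
 endfacet
 facet normal -0.180 -0.772 -0.609
  outer loop
   vertex 2.0 2.4 1.1
   vertex 4.7 2.4 0.3
   vertex 1.4 1.2 2.8
  endloop
 endfacet
 facet normal -0.279 -0.194 -0.941
  outer loop
   vertex 2.0 2.4 1.1
   vertex 1.7 3.8 0.9
   vertex 4.7 2.4 0.3
  endloop
 endfacet
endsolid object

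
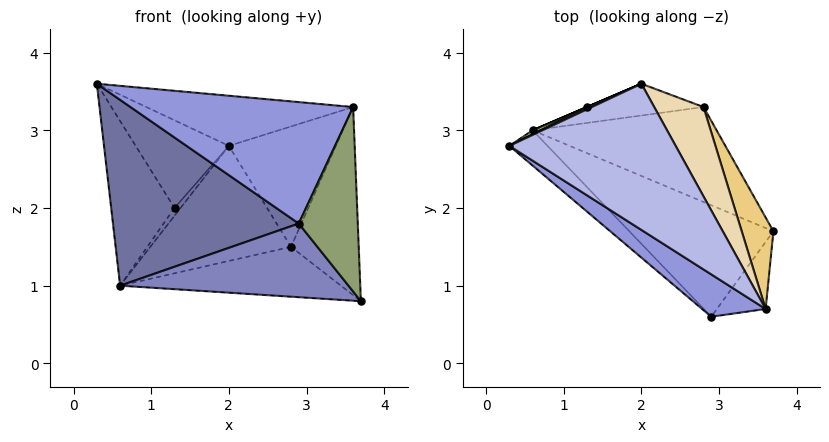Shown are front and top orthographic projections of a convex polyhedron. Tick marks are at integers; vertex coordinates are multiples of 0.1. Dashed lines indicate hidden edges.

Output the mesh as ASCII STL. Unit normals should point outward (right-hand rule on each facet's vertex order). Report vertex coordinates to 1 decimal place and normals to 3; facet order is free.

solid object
 facet normal -0.693 -0.709 -0.134
  outer loop
   vertex 0.6 3.0 1.0
   vertex 2.9 0.6 1.8
   vertex 0.3 2.8 3.6
  endloop
 endfacet
 facet normal -0.274 -0.530 -0.802
  outer loop
   vertex 0.6 3.0 1.0
   vertex 3.7 1.7 0.8
   vertex 2.9 0.6 1.8
  endloop
 endfacet
 facet normal -0.496 -0.820 0.286
  outer loop
   vertex 3.6 0.7 3.3
   vertex 0.3 2.8 3.6
   vertex 2.9 0.6 1.8
  endloop
 endfacet
 facet normal 0.281 0.311 0.908
  outer loop
   vertex 3.6 0.7 3.3
   vertex 2.0 3.6 2.8
   vertex 0.3 2.8 3.6
  endloop
 endfacet
 facet normal 0.655 -0.711 -0.258
  outer loop
   vertex 3.6 0.7 3.3
   vertex 2.9 0.6 1.8
   vertex 3.7 1.7 0.8
  endloop
 endfacet
 facet normal -0.417 0.909 0.024
  outer loop
   vertex 1.3 3.3 2.0
   vertex 0.3 2.8 3.6
   vertex 2.0 3.6 2.8
  endloop
 endfacet
 facet normal -0.420 0.908 0.021
  outer loop
   vertex 1.3 3.3 2.0
   vertex 0.6 3.0 1.0
   vertex 0.3 2.8 3.6
  endloop
 endfacet
 facet normal -0.394 0.919 0.000
  outer loop
   vertex 1.3 3.3 2.0
   vertex 2.0 3.6 2.8
   vertex 0.6 3.0 1.0
  endloop
 endfacet
 facet normal 0.137 0.461 -0.877
  outer loop
   vertex 2.8 3.3 1.5
   vertex 3.7 1.7 0.8
   vertex 0.6 3.0 1.0
  endloop
 endfacet
 facet normal -0.071 0.962 -0.265
  outer loop
   vertex 2.8 3.3 1.5
   vertex 0.6 3.0 1.0
   vertex 2.0 3.6 2.8
  endloop
 endfacet
 facet normal 0.889 0.412 0.200
  outer loop
   vertex 2.8 3.3 1.5
   vertex 3.6 0.7 3.3
   vertex 3.7 1.7 0.8
  endloop
 endfacet
 facet normal 0.786 0.497 0.369
  outer loop
   vertex 2.8 3.3 1.5
   vertex 2.0 3.6 2.8
   vertex 3.6 0.7 3.3
  endloop
 endfacet
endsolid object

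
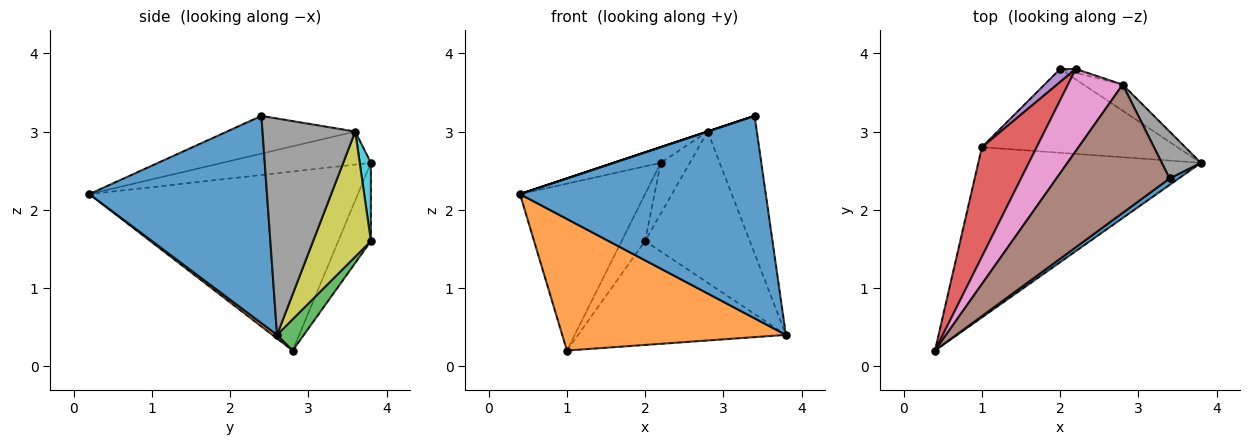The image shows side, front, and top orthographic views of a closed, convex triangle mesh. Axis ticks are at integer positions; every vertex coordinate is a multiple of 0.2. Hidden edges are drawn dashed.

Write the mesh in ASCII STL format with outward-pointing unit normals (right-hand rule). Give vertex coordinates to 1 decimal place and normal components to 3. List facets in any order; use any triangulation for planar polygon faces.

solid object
 facet normal 0.586 -0.810 0.026
  outer loop
   vertex 3.4 2.4 3.2
   vertex 0.4 0.2 2.2
   vertex 3.8 2.6 0.4
  endloop
 endfacet
 facet normal 0.013 -0.612 -0.791
  outer loop
   vertex 1.0 2.8 0.2
   vertex 3.8 2.6 0.4
   vertex 0.4 0.2 2.2
  endloop
 endfacet
 facet normal 0.100 0.775 -0.625
  outer loop
   vertex 1.0 2.8 0.2
   vertex 2.0 3.8 1.6
   vertex 3.8 2.6 0.4
  endloop
 endfacet
 facet normal -0.873 0.407 0.267
  outer loop
   vertex 2.2 3.8 2.6
   vertex 1.0 2.8 0.2
   vertex 0.4 0.2 2.2
  endloop
 endfacet
 facet normal -0.801 0.577 0.160
  outer loop
   vertex 2.2 3.8 2.6
   vertex 2.0 3.8 1.6
   vertex 1.0 2.8 0.2
  endloop
 endfacet
 facet normal -0.316 0.000 0.949
  outer loop
   vertex 2.8 3.6 3.0
   vertex 0.4 0.2 2.2
   vertex 3.4 2.4 3.2
  endloop
 endfacet
 facet normal -0.510 0.161 0.845
  outer loop
   vertex 2.8 3.6 3.0
   vertex 2.2 3.8 2.6
   vertex 0.4 0.2 2.2
  endloop
 endfacet
 facet normal 0.872 0.463 0.158
  outer loop
   vertex 2.8 3.6 3.0
   vertex 3.4 2.4 3.2
   vertex 3.8 2.6 0.4
  endloop
 endfacet
 facet normal 0.478 0.866 -0.149
  outer loop
   vertex 2.8 3.6 3.0
   vertex 3.8 2.6 0.4
   vertex 2.0 3.8 1.6
  endloop
 endfacet
 facet normal 0.358 0.931 -0.072
  outer loop
   vertex 2.8 3.6 3.0
   vertex 2.0 3.8 1.6
   vertex 2.2 3.8 2.6
  endloop
 endfacet
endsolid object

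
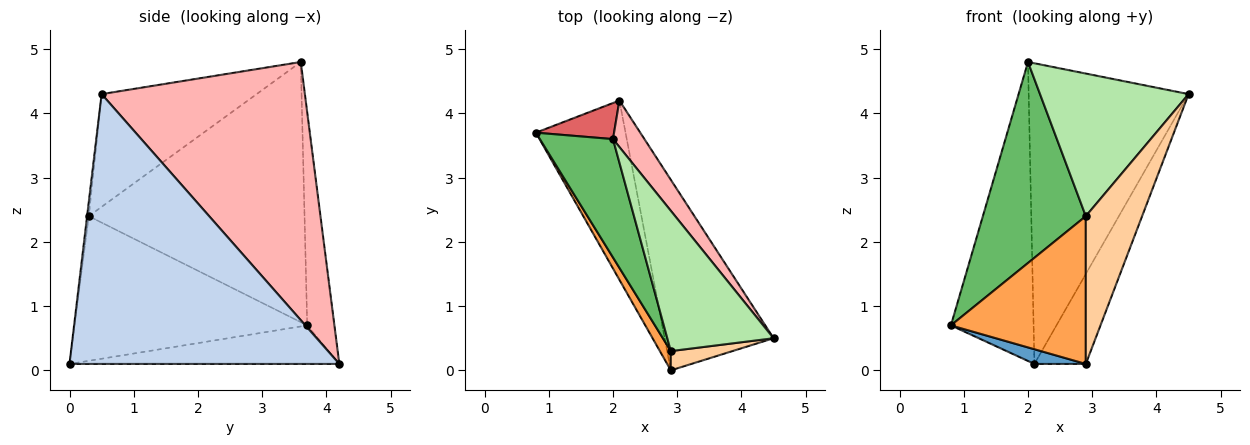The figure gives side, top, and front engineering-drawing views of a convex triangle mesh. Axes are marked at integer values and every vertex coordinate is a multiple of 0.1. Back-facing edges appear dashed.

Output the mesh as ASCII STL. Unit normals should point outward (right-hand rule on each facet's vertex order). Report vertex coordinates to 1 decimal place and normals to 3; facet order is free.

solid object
 facet normal -0.394 -0.075 -0.916
  outer loop
   vertex 2.1 4.2 0.1
   vertex 2.9 0.0 0.1
   vertex 0.8 3.7 0.7
  endloop
 endfacet
 facet normal 0.913 0.174 -0.369
  outer loop
   vertex 2.1 4.2 0.1
   vertex 4.5 0.5 4.3
   vertex 2.9 0.0 0.1
  endloop
 endfacet
 facet normal -0.863 -0.501 0.065
  outer loop
   vertex 2.9 0.3 2.4
   vertex 0.8 3.7 0.7
   vertex 2.9 0.0 0.1
  endloop
 endfacet
 facet normal -0.030 -0.991 0.129
  outer loop
   vertex 2.9 0.3 2.4
   vertex 2.9 0.0 0.1
   vertex 4.5 0.5 4.3
  endloop
 endfacet
 facet normal -0.875 -0.417 0.246
  outer loop
   vertex 2.0 3.6 4.8
   vertex 0.8 3.7 0.7
   vertex 2.9 0.3 2.4
  endloop
 endfacet
 facet normal -0.597 -0.572 0.563
  outer loop
   vertex 2.0 3.6 4.8
   vertex 2.9 0.3 2.4
   vertex 4.5 0.5 4.3
  endloop
 endfacet
 facet normal -0.310 0.944 0.114
  outer loop
   vertex 2.0 3.6 4.8
   vertex 2.1 4.2 0.1
   vertex 0.8 3.7 0.7
  endloop
 endfacet
 facet normal 0.782 0.616 0.095
  outer loop
   vertex 2.0 3.6 4.8
   vertex 4.5 0.5 4.3
   vertex 2.1 4.2 0.1
  endloop
 endfacet
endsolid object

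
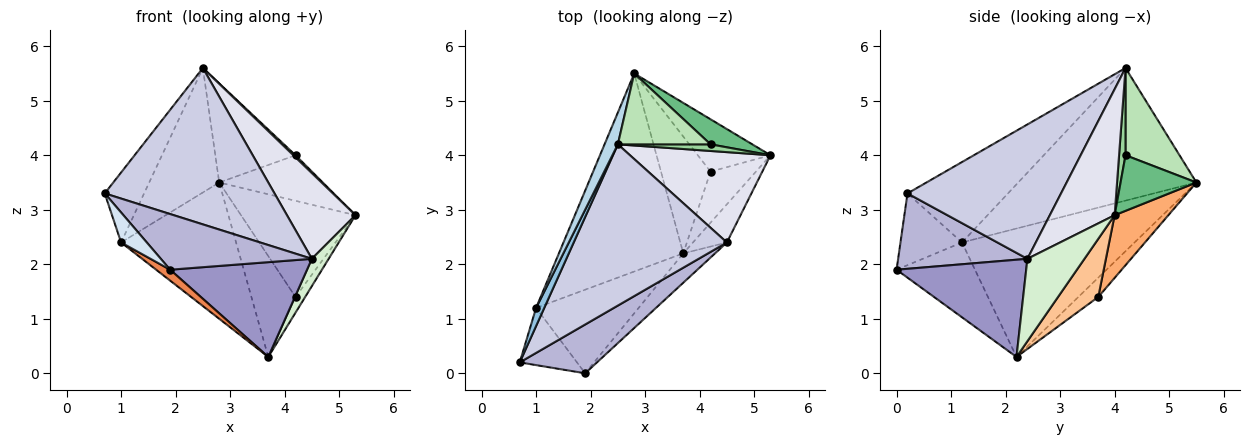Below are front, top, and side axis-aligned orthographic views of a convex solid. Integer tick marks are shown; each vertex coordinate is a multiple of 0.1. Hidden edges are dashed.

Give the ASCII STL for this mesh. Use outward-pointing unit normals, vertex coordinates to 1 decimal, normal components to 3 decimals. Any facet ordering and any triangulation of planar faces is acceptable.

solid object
 facet normal -0.648 0.432 -0.627
  outer loop
   vertex 1.0 1.2 2.4
   vertex 2.8 5.5 3.5
   vertex 3.7 2.2 0.3
  endloop
 endfacet
 facet normal -0.927 0.363 0.094
  outer loop
   vertex 1.0 1.2 2.4
   vertex 0.7 0.2 3.3
   vertex 2.5 4.2 5.6
  endloop
 endfacet
 facet normal -0.927 0.364 0.093
  outer loop
   vertex 1.0 1.2 2.4
   vertex 2.5 4.2 5.6
   vertex 2.8 5.5 3.5
  endloop
 endfacet
 facet normal -0.743 -0.310 -0.593
  outer loop
   vertex 1.0 1.2 2.4
   vertex 1.9 0.0 1.9
   vertex 0.7 0.2 3.3
  endloop
 endfacet
 facet normal -0.586 -0.105 -0.803
  outer loop
   vertex 1.0 1.2 2.4
   vertex 3.7 2.2 0.3
   vertex 1.9 0.0 1.9
  endloop
 endfacet
 facet normal 0.381 0.812 -0.442
  outer loop
   vertex 4.2 3.7 1.4
   vertex 2.8 5.5 3.5
   vertex 5.3 4.0 2.9
  endloop
 endfacet
 facet normal 0.774 0.186 -0.605
  outer loop
   vertex 4.2 3.7 1.4
   vertex 5.3 4.0 2.9
   vertex 3.7 2.2 0.3
  endloop
 endfacet
 facet normal -0.283 0.627 -0.726
  outer loop
   vertex 4.2 3.7 1.4
   vertex 3.7 2.2 0.3
   vertex 2.8 5.5 3.5
  endloop
 endfacet
 facet normal 0.540 0.737 0.406
  outer loop
   vertex 4.2 4.2 4.0
   vertex 5.3 4.0 2.9
   vertex 2.8 5.5 3.5
  endloop
 endfacet
 facet normal 0.667 -0.229 0.709
  outer loop
   vertex 4.2 4.2 4.0
   vertex 2.5 4.2 5.6
   vertex 5.3 4.0 2.9
  endloop
 endfacet
 facet normal 0.480 0.713 0.510
  outer loop
   vertex 4.2 4.2 4.0
   vertex 2.8 5.5 3.5
   vertex 2.5 4.2 5.6
  endloop
 endfacet
 facet normal 0.892 -0.262 -0.367
  outer loop
   vertex 4.5 2.4 2.1
   vertex 3.7 2.2 0.3
   vertex 5.3 4.0 2.9
  endloop
 endfacet
 facet normal 0.671 -0.708 -0.219
  outer loop
   vertex 4.5 2.4 2.1
   vertex 1.9 0.0 1.9
   vertex 3.7 2.2 0.3
  endloop
 endfacet
 facet normal 0.541 -0.632 0.554
  outer loop
   vertex 4.5 2.4 2.1
   vertex 0.7 0.2 3.3
   vertex 1.9 0.0 1.9
  endloop
 endfacet
 facet normal 0.533 -0.589 0.607
  outer loop
   vertex 4.5 2.4 2.1
   vertex 2.5 4.2 5.6
   vertex 0.7 0.2 3.3
  endloop
 endfacet
 facet normal 0.545 -0.577 0.608
  outer loop
   vertex 4.5 2.4 2.1
   vertex 5.3 4.0 2.9
   vertex 2.5 4.2 5.6
  endloop
 endfacet
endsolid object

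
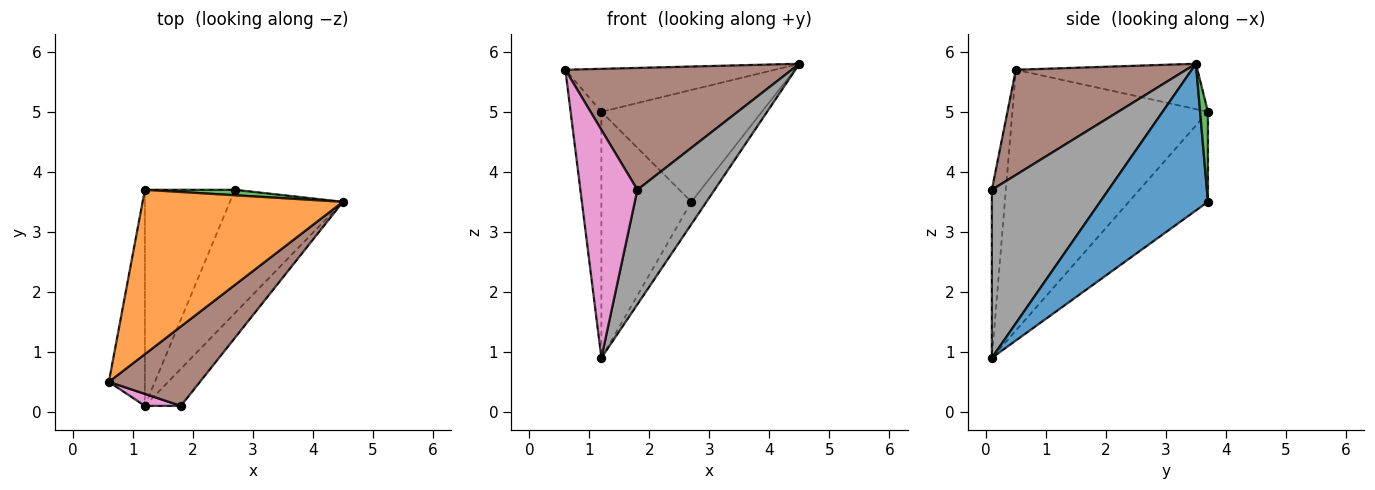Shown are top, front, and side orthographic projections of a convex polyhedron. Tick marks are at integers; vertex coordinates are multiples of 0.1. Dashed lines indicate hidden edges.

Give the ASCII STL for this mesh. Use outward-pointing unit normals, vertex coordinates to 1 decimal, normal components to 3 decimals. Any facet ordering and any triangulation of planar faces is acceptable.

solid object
 facet normal 0.787 0.110 -0.607
  outer loop
   vertex 1.2 0.1 0.9
   vertex 2.7 3.7 3.5
   vertex 4.5 3.5 5.8
  endloop
 endfacet
 facet normal -0.214 0.247 0.945
  outer loop
   vertex 1.2 3.7 5.0
   vertex 0.6 0.5 5.7
   vertex 4.5 3.5 5.8
  endloop
 endfacet
 facet normal 0.049 0.998 0.049
  outer loop
   vertex 1.2 3.7 5.0
   vertex 4.5 3.5 5.8
   vertex 2.7 3.7 3.5
  endloop
 endfacet
 facet normal -0.979 0.154 -0.135
  outer loop
   vertex 1.2 3.7 5.0
   vertex 1.2 0.1 0.9
   vertex 0.6 0.5 5.7
  endloop
 endfacet
 facet normal -0.551 0.627 -0.551
  outer loop
   vertex 1.2 3.7 5.0
   vertex 2.7 3.7 3.5
   vertex 1.2 0.1 0.9
  endloop
 endfacet
 facet normal 0.533 -0.709 0.462
  outer loop
   vertex 1.8 0.1 3.7
   vertex 4.5 3.5 5.8
   vertex 0.6 0.5 5.7
  endloop
 endfacet
 facet normal -0.238 -0.970 0.051
  outer loop
   vertex 1.8 0.1 3.7
   vertex 0.6 0.5 5.7
   vertex 1.2 0.1 0.9
  endloop
 endfacet
 facet normal 0.821 -0.543 -0.176
  outer loop
   vertex 1.8 0.1 3.7
   vertex 1.2 0.1 0.9
   vertex 4.5 3.5 5.8
  endloop
 endfacet
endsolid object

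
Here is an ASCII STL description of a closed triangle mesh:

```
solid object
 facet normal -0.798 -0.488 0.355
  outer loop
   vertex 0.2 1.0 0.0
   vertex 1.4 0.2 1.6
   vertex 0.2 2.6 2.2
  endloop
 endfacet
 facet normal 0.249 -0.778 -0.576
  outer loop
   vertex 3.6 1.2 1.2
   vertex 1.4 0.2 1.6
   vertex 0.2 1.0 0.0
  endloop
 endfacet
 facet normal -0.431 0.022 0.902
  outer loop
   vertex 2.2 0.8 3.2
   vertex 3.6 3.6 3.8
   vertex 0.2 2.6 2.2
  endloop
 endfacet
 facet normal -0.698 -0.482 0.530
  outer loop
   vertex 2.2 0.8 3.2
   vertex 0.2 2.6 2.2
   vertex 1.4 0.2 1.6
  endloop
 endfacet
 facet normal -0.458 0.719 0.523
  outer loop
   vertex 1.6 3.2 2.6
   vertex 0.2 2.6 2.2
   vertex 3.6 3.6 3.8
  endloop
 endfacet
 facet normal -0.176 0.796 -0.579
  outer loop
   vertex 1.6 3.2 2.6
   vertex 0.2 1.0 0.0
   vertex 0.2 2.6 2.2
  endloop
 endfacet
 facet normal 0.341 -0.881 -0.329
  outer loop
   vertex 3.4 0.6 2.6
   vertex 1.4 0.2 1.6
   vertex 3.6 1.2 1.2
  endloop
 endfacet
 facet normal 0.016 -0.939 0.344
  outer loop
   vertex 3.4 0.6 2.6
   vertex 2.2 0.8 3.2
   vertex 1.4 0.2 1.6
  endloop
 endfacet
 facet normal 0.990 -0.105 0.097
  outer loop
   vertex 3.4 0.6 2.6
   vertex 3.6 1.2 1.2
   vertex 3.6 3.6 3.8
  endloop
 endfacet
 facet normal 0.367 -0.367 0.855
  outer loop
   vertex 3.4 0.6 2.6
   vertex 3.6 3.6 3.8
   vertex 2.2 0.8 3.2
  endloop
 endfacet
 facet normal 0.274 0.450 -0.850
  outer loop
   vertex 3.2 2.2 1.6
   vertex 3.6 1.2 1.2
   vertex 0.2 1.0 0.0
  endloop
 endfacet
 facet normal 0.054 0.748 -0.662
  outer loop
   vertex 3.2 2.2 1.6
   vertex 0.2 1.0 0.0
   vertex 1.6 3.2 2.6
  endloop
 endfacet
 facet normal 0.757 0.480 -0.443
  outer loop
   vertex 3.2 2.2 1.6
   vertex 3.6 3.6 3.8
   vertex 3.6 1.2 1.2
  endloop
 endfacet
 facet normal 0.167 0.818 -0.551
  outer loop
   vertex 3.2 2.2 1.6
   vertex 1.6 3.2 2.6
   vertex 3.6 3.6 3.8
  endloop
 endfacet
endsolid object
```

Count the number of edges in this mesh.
21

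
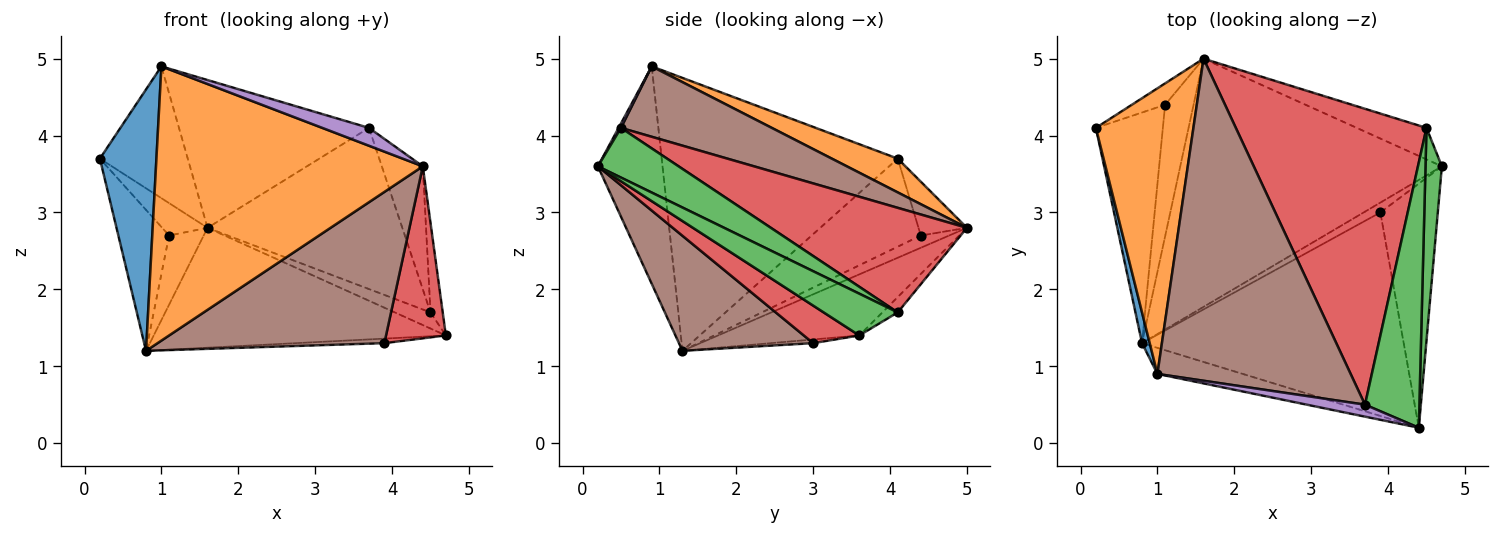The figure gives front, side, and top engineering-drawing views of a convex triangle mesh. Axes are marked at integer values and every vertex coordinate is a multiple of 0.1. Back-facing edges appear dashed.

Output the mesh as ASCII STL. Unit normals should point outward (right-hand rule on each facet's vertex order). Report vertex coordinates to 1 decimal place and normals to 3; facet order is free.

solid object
 facet normal -0.972 -0.233 0.027
  outer loop
   vertex 1.0 0.9 4.9
   vertex 0.2 4.1 3.7
   vertex 0.8 1.3 1.2
  endloop
 endfacet
 facet normal -0.234 -0.968 -0.092
  outer loop
   vertex 1.0 0.9 4.9
   vertex 0.8 1.3 1.2
   vertex 4.4 0.2 3.6
  endloop
 endfacet
 facet normal 0.920 0.152 0.360
  outer loop
   vertex 4.5 4.1 1.7
   vertex 4.4 0.2 3.6
   vertex 4.7 3.6 1.4
  endloop
 endfacet
 facet normal 0.471 -0.508 -0.721
  outer loop
   vertex 3.9 3.0 1.3
   vertex 4.7 3.6 1.4
   vertex 4.4 0.2 3.6
  endloop
 endfacet
 facet normal -0.196 0.410 -0.891
  outer loop
   vertex 3.9 3.0 1.3
   vertex 0.8 1.3 1.2
   vertex 4.7 3.6 1.4
  endloop
 endfacet
 facet normal 0.333 -0.562 -0.757
  outer loop
   vertex 3.9 3.0 1.3
   vertex 4.4 0.2 3.6
   vertex 0.8 1.3 1.2
  endloop
 endfacet
 facet normal -0.747 0.347 -0.568
  outer loop
   vertex 1.1 4.4 2.7
   vertex 0.8 1.3 1.2
   vertex 0.2 4.1 3.7
  endloop
 endfacet
 facet normal -0.206 0.426 -0.881
  outer loop
   vertex 1.6 5.0 2.8
   vertex 4.7 3.6 1.4
   vertex 0.8 1.3 1.2
  endloop
 endfacet
 facet normal -0.193 0.447 -0.874
  outer loop
   vertex 1.6 5.0 2.8
   vertex 4.5 4.1 1.7
   vertex 4.7 3.6 1.4
  endloop
 endfacet
 facet normal -0.356 0.435 -0.827
  outer loop
   vertex 1.6 5.0 2.8
   vertex 0.8 1.3 1.2
   vertex 1.1 4.4 2.7
  endloop
 endfacet
 facet normal -0.665 0.623 -0.412
  outer loop
   vertex 1.6 5.0 2.8
   vertex 1.1 4.4 2.7
   vertex 0.2 4.1 3.7
  endloop
 endfacet
 facet normal 0.300 0.400 0.866
  outer loop
   vertex 1.6 5.0 2.8
   vertex 0.2 4.1 3.7
   vertex 1.0 0.9 4.9
  endloop
 endfacet
 facet normal 0.638 0.324 0.699
  outer loop
   vertex 3.7 0.5 4.1
   vertex 4.4 0.2 3.6
   vertex 4.5 4.1 1.7
  endloop
 endfacet
 facet normal 0.434 0.431 0.791
  outer loop
   vertex 3.7 0.5 4.1
   vertex 4.5 4.1 1.7
   vertex 1.6 5.0 2.8
  endloop
 endfacet
 facet normal 0.042 -0.830 0.557
  outer loop
   vertex 3.7 0.5 4.1
   vertex 1.0 0.9 4.9
   vertex 4.4 0.2 3.6
  endloop
 endfacet
 facet normal 0.314 0.396 0.863
  outer loop
   vertex 3.7 0.5 4.1
   vertex 1.6 5.0 2.8
   vertex 1.0 0.9 4.9
  endloop
 endfacet
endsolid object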